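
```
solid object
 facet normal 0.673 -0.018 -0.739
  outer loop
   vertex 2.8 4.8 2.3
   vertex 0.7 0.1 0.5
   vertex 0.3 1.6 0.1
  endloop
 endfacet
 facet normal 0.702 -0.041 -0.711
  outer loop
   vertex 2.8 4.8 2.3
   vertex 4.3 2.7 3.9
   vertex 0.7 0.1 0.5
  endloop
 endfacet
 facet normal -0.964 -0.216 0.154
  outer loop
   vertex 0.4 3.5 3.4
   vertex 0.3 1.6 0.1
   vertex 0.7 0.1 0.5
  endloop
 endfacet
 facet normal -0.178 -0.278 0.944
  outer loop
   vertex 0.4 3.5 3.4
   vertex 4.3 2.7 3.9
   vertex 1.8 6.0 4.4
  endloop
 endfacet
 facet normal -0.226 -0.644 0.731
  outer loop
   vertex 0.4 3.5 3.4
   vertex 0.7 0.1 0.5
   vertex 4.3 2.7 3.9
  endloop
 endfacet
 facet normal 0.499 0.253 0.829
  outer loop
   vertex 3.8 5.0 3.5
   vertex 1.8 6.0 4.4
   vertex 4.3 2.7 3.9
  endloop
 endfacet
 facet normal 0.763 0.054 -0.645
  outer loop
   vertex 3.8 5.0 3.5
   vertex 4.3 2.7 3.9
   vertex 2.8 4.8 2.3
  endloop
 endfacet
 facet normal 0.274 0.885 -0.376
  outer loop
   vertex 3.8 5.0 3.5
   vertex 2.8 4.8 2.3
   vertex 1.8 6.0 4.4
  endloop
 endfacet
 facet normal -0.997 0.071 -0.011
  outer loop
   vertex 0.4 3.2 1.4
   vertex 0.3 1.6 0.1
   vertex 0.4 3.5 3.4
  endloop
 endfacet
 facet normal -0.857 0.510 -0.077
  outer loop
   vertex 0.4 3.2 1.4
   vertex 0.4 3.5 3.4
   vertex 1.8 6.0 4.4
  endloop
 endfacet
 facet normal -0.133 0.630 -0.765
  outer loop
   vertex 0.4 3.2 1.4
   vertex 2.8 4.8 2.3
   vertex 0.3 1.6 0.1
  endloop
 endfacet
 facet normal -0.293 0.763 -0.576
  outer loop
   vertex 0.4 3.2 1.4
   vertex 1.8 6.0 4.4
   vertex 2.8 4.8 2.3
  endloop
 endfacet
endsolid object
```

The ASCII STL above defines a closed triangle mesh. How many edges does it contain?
18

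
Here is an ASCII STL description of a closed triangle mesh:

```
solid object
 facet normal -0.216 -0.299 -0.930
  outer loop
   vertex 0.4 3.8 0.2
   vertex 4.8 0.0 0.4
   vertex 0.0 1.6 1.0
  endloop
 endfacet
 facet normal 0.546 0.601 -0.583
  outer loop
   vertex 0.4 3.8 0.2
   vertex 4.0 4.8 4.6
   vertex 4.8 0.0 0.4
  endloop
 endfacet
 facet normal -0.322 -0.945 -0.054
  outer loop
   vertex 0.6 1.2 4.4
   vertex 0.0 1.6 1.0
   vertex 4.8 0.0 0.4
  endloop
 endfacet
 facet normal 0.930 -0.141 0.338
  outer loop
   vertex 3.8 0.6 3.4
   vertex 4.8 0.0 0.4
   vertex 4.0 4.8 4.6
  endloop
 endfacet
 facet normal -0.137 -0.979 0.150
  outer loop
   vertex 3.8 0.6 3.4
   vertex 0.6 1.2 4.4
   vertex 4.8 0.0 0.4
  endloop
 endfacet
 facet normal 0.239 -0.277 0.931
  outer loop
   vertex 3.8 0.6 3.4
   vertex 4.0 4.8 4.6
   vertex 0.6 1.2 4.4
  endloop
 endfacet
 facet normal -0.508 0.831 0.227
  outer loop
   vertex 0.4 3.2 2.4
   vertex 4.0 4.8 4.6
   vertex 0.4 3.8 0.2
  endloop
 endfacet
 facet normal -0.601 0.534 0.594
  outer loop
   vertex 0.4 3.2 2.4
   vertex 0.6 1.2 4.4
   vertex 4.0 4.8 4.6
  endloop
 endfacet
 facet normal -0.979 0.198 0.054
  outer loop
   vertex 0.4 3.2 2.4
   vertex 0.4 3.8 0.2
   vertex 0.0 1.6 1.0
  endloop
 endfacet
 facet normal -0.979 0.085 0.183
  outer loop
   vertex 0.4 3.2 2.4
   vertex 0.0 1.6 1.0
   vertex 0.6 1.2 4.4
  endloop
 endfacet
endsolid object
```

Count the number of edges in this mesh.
15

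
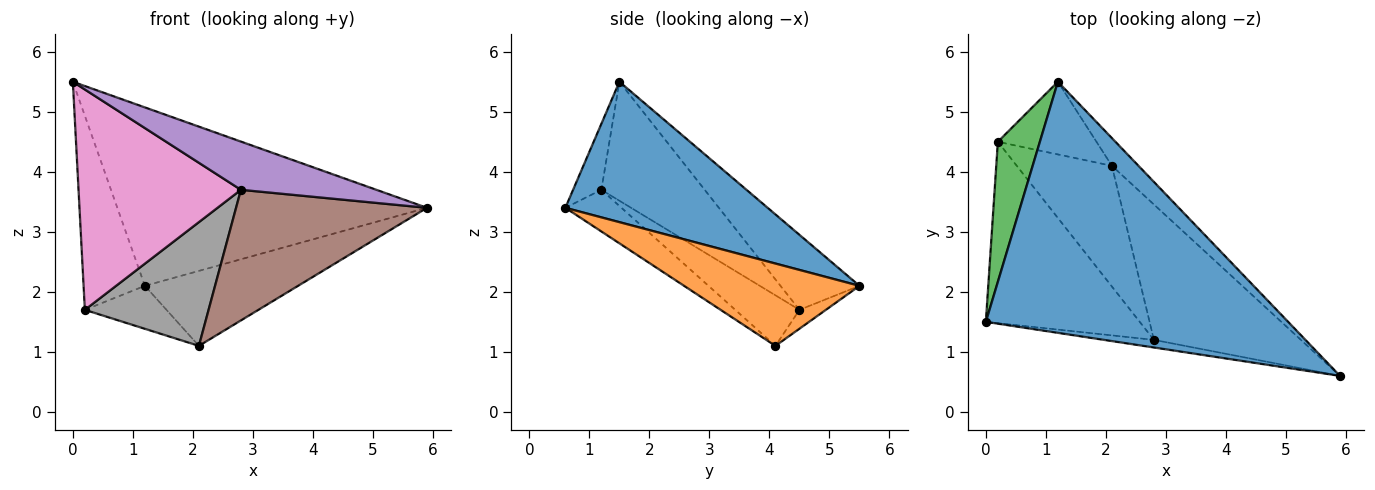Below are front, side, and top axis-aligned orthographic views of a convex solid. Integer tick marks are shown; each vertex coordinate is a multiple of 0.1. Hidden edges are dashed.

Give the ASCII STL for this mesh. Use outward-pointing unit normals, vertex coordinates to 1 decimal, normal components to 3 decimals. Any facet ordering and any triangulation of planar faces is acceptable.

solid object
 facet normal 0.354 0.542 0.762
  outer loop
   vertex 1.2 5.5 2.1
   vertex 0.0 1.5 5.5
   vertex 5.9 0.6 3.4
  endloop
 endfacet
 facet normal 0.732 0.639 -0.236
  outer loop
   vertex 2.1 4.1 1.1
   vertex 1.2 5.5 2.1
   vertex 5.9 0.6 3.4
  endloop
 endfacet
 facet normal -0.722 0.561 0.405
  outer loop
   vertex 0.2 4.5 1.7
   vertex 0.0 1.5 5.5
   vertex 1.2 5.5 2.1
  endloop
 endfacet
 facet normal -0.162 0.502 -0.849
  outer loop
   vertex 0.2 4.5 1.7
   vertex 1.2 5.5 2.1
   vertex 2.1 4.1 1.1
  endloop
 endfacet
 facet normal -0.202 -0.967 -0.153
  outer loop
   vertex 2.8 1.2 3.7
   vertex 5.9 0.6 3.4
   vertex 0.0 1.5 5.5
  endloop
 endfacet
 facet normal -0.200 -0.680 -0.705
  outer loop
   vertex 2.8 1.2 3.7
   vertex 2.1 4.1 1.1
   vertex 5.9 0.6 3.4
  endloop
 endfacet
 facet normal -0.441 -0.693 -0.570
  outer loop
   vertex 2.8 1.2 3.7
   vertex 0.0 1.5 5.5
   vertex 0.2 4.5 1.7
  endloop
 endfacet
 facet normal -0.348 -0.671 -0.655
  outer loop
   vertex 2.8 1.2 3.7
   vertex 0.2 4.5 1.7
   vertex 2.1 4.1 1.1
  endloop
 endfacet
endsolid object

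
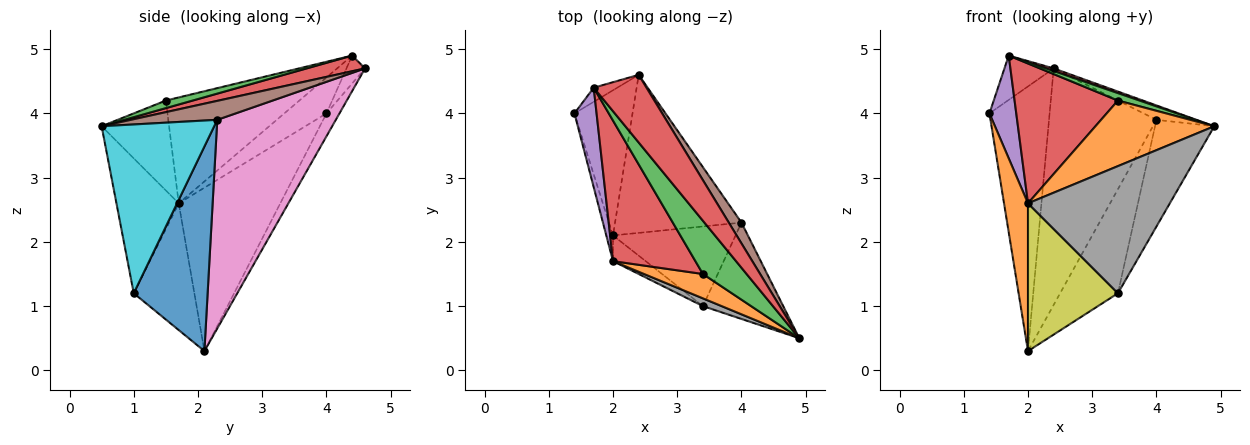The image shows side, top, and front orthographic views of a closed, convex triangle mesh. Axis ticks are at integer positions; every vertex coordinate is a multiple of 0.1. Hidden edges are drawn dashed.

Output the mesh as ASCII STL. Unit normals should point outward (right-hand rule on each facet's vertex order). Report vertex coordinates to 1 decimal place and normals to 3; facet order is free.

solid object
 facet normal -0.186 0.861 -0.473
  outer loop
   vertex 2.0 2.1 0.3
   vertex 1.4 4.0 4.0
   vertex 2.4 4.6 4.7
  endloop
 endfacet
 facet normal -0.973 -0.229 -0.040
  outer loop
   vertex 2.0 1.7 2.6
   vertex 1.4 4.0 4.0
   vertex 2.0 2.1 0.3
  endloop
 endfacet
 facet normal -0.338 0.897 -0.286
  outer loop
   vertex 1.7 4.4 4.9
   vertex 2.4 4.6 4.7
   vertex 1.4 4.0 4.0
  endloop
 endfacet
 facet normal 0.284 -0.037 0.958
  outer loop
   vertex 1.7 4.4 4.9
   vertex 4.9 0.5 3.8
   vertex 2.4 4.6 4.7
  endloop
 endfacet
 facet normal -0.749 -0.476 0.461
  outer loop
   vertex 1.7 4.4 4.9
   vertex 1.4 4.0 4.0
   vertex 2.0 1.7 2.6
  endloop
 endfacet
 facet normal 0.776 0.359 0.519
  outer loop
   vertex 4.0 2.3 3.9
   vertex 2.4 4.6 4.7
   vertex 4.9 0.5 3.8
  endloop
 endfacet
 facet normal 0.676 0.613 -0.410
  outer loop
   vertex 4.0 2.3 3.9
   vertex 2.0 2.1 0.3
   vertex 2.4 4.6 4.7
  endloop
 endfacet
 facet normal -0.401 -0.914 0.056
  outer loop
   vertex 3.4 1.0 1.2
   vertex 4.9 0.5 3.8
   vertex 2.0 1.7 2.6
  endloop
 endfacet
 facet normal -0.553 -0.821 -0.143
  outer loop
   vertex 3.4 1.0 1.2
   vertex 2.0 1.7 2.6
   vertex 2.0 2.1 0.3
  endloop
 endfacet
 facet normal 0.816 0.429 -0.388
  outer loop
   vertex 3.4 1.0 1.2
   vertex 4.0 2.3 3.9
   vertex 4.9 0.5 3.8
  endloop
 endfacet
 facet normal 0.712 0.557 -0.427
  outer loop
   vertex 3.4 1.0 1.2
   vertex 2.0 2.1 0.3
   vertex 4.0 2.3 3.9
  endloop
 endfacet
 facet normal -0.470 -0.828 0.308
  outer loop
   vertex 3.4 1.5 4.2
   vertex 2.0 1.7 2.6
   vertex 4.9 0.5 3.8
  endloop
 endfacet
 facet normal 0.169 -0.136 0.976
  outer loop
   vertex 3.4 1.5 4.2
   vertex 4.9 0.5 3.8
   vertex 1.7 4.4 4.9
  endloop
 endfacet
 facet normal -0.673 -0.521 0.524
  outer loop
   vertex 3.4 1.5 4.2
   vertex 1.7 4.4 4.9
   vertex 2.0 1.7 2.6
  endloop
 endfacet
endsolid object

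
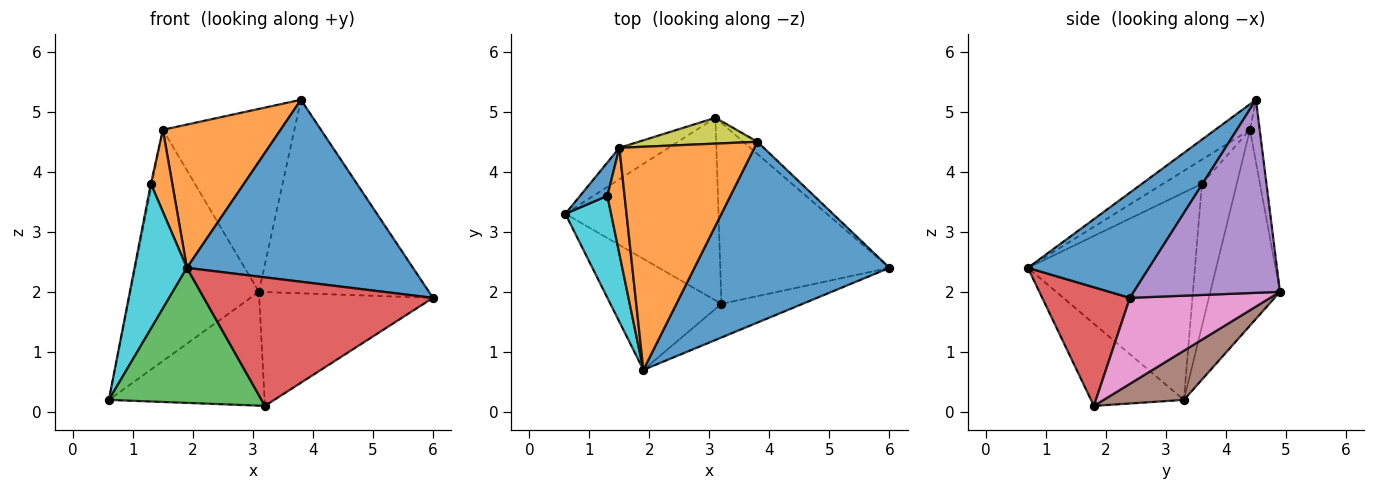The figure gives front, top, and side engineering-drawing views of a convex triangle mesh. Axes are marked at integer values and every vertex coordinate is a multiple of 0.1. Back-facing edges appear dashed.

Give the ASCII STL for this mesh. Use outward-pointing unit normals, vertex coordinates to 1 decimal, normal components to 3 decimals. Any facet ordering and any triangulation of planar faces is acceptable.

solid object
 facet normal 0.355 -0.663 0.659
  outer loop
   vertex 3.8 4.5 5.2
   vertex 1.9 0.7 2.4
   vertex 6.0 2.4 1.9
  endloop
 endfacet
 facet normal -0.157 -0.534 0.831
  outer loop
   vertex 1.5 4.4 4.7
   vertex 1.9 0.7 2.4
   vertex 3.8 4.5 5.2
  endloop
 endfacet
 facet normal -0.425 -0.699 -0.575
  outer loop
   vertex 3.2 1.8 0.1
   vertex 1.9 0.7 2.4
   vertex 0.6 3.3 0.2
  endloop
 endfacet
 facet normal 0.347 -0.907 -0.238
  outer loop
   vertex 3.2 1.8 0.1
   vertex 6.0 2.4 1.9
   vertex 1.9 0.7 2.4
  endloop
 endfacet
 facet normal 0.651 0.757 -0.048
  outer loop
   vertex 3.1 4.9 2.0
   vertex 3.8 4.5 5.2
   vertex 6.0 2.4 1.9
  endloop
 endfacet
 facet normal 0.263 0.510 -0.819
  outer loop
   vertex 3.1 4.9 2.0
   vertex 3.2 1.8 0.1
   vertex 0.6 3.3 0.2
  endloop
 endfacet
 facet normal 0.395 0.489 -0.778
  outer loop
   vertex 3.1 4.9 2.0
   vertex 6.0 2.4 1.9
   vertex 3.2 1.8 0.1
  endloop
 endfacet
 facet normal -0.473 0.873 -0.119
  outer loop
   vertex 3.1 4.9 2.0
   vertex 0.6 3.3 0.2
   vertex 1.5 4.4 4.7
  endloop
 endfacet
 facet normal -0.073 0.988 0.139
  outer loop
   vertex 3.1 4.9 2.0
   vertex 1.5 4.4 4.7
   vertex 3.8 4.5 5.2
  endloop
 endfacet
 facet normal -0.934 -0.293 0.206
  outer loop
   vertex 1.3 3.6 3.8
   vertex 0.6 3.3 0.2
   vertex 1.9 0.7 2.4
  endloop
 endfacet
 facet normal -0.982 0.034 0.188
  outer loop
   vertex 1.3 3.6 3.8
   vertex 1.5 4.4 4.7
   vertex 0.6 3.3 0.2
  endloop
 endfacet
 facet normal -0.744 -0.409 0.529
  outer loop
   vertex 1.3 3.6 3.8
   vertex 1.9 0.7 2.4
   vertex 1.5 4.4 4.7
  endloop
 endfacet
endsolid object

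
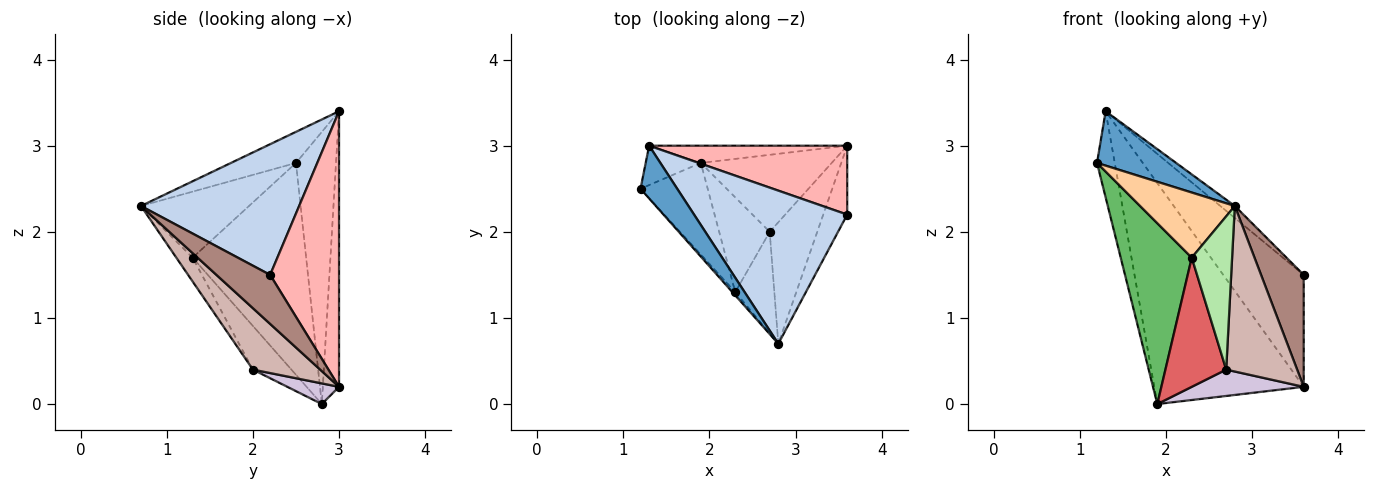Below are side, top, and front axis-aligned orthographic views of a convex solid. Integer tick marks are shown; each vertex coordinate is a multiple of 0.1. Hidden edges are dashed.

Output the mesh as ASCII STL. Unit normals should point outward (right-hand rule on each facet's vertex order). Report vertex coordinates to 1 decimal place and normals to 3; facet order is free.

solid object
 facet normal -0.508 -0.618 0.600
  outer loop
   vertex 1.3 3.0 3.4
   vertex 1.2 2.5 2.8
   vertex 2.8 0.7 2.3
  endloop
 endfacet
 facet normal 0.648 0.059 0.759
  outer loop
   vertex 1.3 3.0 3.4
   vertex 2.8 0.7 2.3
   vertex 3.6 2.2 1.5
  endloop
 endfacet
 facet normal -0.899 0.398 -0.182
  outer loop
   vertex 1.3 3.0 3.4
   vertex 1.9 2.8 0.0
   vertex 1.2 2.5 2.8
  endloop
 endfacet
 facet normal -0.751 -0.659 -0.033
  outer loop
   vertex 2.3 1.3 1.7
   vertex 2.8 0.7 2.3
   vertex 1.2 2.5 2.8
  endloop
 endfacet
 facet normal -0.819 -0.512 -0.260
  outer loop
   vertex 2.3 1.3 1.7
   vertex 1.2 2.5 2.8
   vertex 1.9 2.8 0.0
  endloop
 endfacet
 facet normal -0.319 -0.790 -0.524
  outer loop
   vertex 2.7 2.0 0.4
   vertex 2.8 0.7 2.3
   vertex 2.3 1.3 1.7
  endloop
 endfacet
 facet normal -0.455 -0.718 -0.527
  outer loop
   vertex 2.7 2.0 0.4
   vertex 2.3 1.3 1.7
   vertex 1.9 2.8 0.0
  endloop
 endfacet
 facet normal 0.589 0.688 0.423
  outer loop
   vertex 3.6 3.0 0.2
   vertex 1.3 3.0 3.4
   vertex 3.6 2.2 1.5
  endloop
 endfacet
 facet normal -0.108 0.991 -0.077
  outer loop
   vertex 3.6 3.0 0.2
   vertex 1.9 2.8 0.0
   vertex 1.3 3.0 3.4
  endloop
 endfacet
 facet normal 0.148 -0.320 -0.936
  outer loop
   vertex 3.6 3.0 0.2
   vertex 2.7 2.0 0.4
   vertex 1.9 2.8 0.0
  endloop
 endfacet
 facet normal 0.731 -0.581 -0.357
  outer loop
   vertex 3.6 3.0 0.2
   vertex 3.6 2.2 1.5
   vertex 2.8 0.7 2.3
  endloop
 endfacet
 facet normal 0.607 -0.641 -0.470
  outer loop
   vertex 3.6 3.0 0.2
   vertex 2.8 0.7 2.3
   vertex 2.7 2.0 0.4
  endloop
 endfacet
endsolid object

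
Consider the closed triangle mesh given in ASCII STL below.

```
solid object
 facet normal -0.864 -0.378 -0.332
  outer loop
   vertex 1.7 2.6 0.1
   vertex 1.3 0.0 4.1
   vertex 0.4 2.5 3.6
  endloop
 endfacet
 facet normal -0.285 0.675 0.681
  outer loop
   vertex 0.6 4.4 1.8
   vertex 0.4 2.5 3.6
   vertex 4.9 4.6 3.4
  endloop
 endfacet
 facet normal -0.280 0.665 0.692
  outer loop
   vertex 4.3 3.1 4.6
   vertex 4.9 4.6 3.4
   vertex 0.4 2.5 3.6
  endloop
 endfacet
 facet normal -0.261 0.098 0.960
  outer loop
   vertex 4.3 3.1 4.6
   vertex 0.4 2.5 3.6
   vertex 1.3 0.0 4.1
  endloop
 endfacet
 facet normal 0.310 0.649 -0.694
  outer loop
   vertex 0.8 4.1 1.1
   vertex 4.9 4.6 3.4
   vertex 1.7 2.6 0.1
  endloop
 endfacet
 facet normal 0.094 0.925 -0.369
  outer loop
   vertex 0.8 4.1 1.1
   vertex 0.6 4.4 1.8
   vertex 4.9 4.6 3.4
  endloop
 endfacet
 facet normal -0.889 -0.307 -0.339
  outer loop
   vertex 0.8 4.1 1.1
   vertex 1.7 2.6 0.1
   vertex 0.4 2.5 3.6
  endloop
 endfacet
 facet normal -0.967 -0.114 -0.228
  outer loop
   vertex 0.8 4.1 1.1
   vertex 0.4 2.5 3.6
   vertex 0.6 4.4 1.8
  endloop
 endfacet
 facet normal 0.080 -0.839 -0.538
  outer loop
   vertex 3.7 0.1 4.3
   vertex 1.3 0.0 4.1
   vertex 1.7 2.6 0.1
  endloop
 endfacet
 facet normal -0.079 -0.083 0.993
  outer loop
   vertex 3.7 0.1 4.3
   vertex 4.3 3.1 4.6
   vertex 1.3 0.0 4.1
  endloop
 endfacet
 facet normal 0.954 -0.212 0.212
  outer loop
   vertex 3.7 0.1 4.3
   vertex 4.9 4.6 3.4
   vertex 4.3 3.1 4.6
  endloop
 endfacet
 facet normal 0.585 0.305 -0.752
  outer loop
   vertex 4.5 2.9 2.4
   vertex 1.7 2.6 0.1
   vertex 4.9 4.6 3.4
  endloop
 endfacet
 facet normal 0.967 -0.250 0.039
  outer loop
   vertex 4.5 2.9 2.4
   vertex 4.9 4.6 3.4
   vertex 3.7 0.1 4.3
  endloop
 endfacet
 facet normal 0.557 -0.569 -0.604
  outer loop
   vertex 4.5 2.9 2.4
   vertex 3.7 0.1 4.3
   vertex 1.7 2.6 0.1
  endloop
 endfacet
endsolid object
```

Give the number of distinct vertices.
9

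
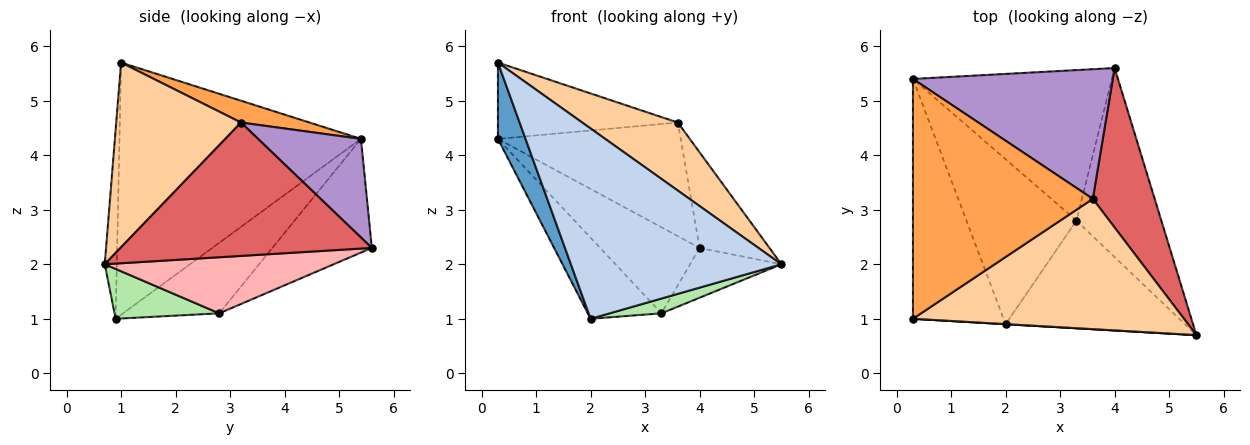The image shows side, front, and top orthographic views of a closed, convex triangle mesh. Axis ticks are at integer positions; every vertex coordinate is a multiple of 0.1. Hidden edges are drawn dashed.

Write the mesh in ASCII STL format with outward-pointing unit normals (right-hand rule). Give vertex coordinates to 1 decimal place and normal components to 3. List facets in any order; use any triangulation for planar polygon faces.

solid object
 facet normal -0.936 -0.107 -0.336
  outer loop
   vertex 2.0 0.9 1.0
   vertex 0.3 1.0 5.7
   vertex 0.3 5.4 4.3
  endloop
 endfacet
 facet normal -0.057 -0.998 0.001
  outer loop
   vertex 2.0 0.9 1.0
   vertex 5.5 0.7 2.0
   vertex 0.3 1.0 5.7
  endloop
 endfacet
 facet normal 0.115 0.301 0.947
  outer loop
   vertex 3.6 3.2 4.6
   vertex 0.3 5.4 4.3
   vertex 0.3 1.0 5.7
  endloop
 endfacet
 facet normal 0.517 -0.396 0.759
  outer loop
   vertex 3.6 3.2 4.6
   vertex 0.3 1.0 5.7
   vertex 5.5 0.7 2.0
  endloop
 endfacet
 facet normal -0.499 0.382 -0.778
  outer loop
   vertex 3.3 2.8 1.1
   vertex 2.0 0.9 1.0
   vertex 0.3 5.4 4.3
  endloop
 endfacet
 facet normal 0.265 -0.131 -0.955
  outer loop
   vertex 3.3 2.8 1.1
   vertex 5.5 0.7 2.0
   vertex 2.0 0.9 1.0
  endloop
 endfacet
 facet normal 0.880 0.244 0.408
  outer loop
   vertex 4.0 5.6 2.3
   vertex 3.6 3.2 4.6
   vertex 5.5 0.7 2.0
  endloop
 endfacet
 facet normal 0.538 0.215 -0.815
  outer loop
   vertex 4.0 5.6 2.3
   vertex 5.5 0.7 2.0
   vertex 3.3 2.8 1.1
  endloop
 endfacet
 facet normal 0.348 0.618 0.705
  outer loop
   vertex 4.0 5.6 2.3
   vertex 0.3 5.4 4.3
   vertex 3.6 3.2 4.6
  endloop
 endfacet
 facet normal -0.444 0.444 -0.778
  outer loop
   vertex 4.0 5.6 2.3
   vertex 3.3 2.8 1.1
   vertex 0.3 5.4 4.3
  endloop
 endfacet
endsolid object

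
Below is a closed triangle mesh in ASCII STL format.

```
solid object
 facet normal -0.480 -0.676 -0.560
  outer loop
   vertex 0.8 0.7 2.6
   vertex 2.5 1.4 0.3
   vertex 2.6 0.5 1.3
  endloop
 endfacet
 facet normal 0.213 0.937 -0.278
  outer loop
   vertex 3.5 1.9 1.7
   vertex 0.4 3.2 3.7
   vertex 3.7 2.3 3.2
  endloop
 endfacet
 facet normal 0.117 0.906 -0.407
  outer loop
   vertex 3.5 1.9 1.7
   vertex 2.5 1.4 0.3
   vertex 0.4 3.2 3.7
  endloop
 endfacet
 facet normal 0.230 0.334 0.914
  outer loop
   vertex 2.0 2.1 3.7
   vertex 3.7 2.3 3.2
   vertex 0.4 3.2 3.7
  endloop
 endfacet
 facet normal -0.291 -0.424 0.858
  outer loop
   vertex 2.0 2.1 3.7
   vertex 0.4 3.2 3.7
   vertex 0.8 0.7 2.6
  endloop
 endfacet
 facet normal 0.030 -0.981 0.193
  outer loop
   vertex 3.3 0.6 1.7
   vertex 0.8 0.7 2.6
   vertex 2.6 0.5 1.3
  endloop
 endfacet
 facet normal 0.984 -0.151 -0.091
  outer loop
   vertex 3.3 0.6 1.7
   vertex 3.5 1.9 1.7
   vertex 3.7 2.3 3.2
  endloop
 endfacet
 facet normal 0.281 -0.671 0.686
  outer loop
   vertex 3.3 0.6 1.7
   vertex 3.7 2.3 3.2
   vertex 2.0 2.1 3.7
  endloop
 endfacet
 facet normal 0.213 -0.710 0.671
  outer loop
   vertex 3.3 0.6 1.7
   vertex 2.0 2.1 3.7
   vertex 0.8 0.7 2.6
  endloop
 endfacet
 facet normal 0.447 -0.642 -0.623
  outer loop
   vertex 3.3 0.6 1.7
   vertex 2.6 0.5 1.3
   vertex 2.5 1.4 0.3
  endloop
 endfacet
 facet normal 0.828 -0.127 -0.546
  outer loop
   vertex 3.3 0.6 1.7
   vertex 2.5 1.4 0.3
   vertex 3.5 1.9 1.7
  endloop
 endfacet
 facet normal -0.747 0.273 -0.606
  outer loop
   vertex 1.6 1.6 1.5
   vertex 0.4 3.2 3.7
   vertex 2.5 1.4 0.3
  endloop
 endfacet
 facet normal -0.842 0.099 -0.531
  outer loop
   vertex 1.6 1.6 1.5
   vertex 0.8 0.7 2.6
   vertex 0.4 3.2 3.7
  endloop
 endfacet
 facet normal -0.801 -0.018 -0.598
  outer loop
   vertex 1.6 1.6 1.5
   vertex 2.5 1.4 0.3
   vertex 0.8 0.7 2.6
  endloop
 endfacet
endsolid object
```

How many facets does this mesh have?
14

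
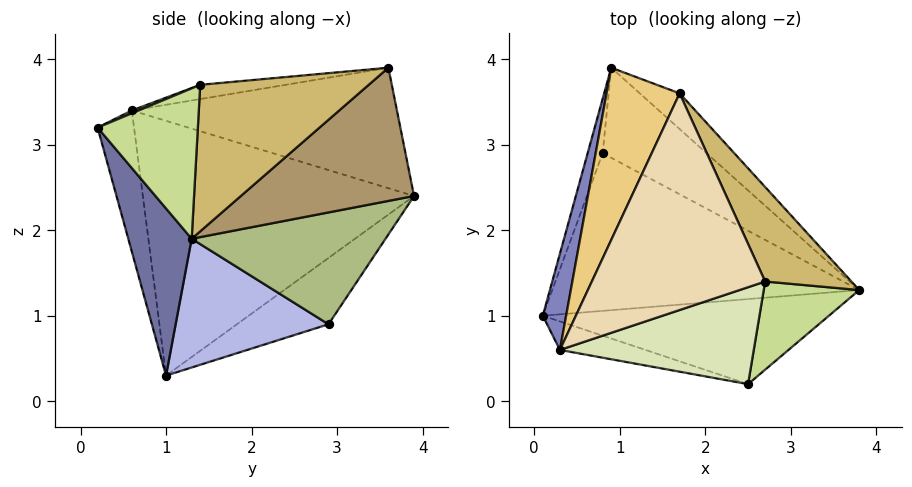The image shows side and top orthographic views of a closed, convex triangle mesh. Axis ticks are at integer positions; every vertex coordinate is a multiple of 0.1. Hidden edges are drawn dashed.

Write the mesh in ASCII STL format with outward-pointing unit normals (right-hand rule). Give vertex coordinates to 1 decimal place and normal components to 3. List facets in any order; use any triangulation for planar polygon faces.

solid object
 facet normal 0.265 -0.850 -0.454
  outer loop
   vertex 2.5 0.2 3.2
   vertex 0.1 1.0 0.3
   vertex 3.8 1.3 1.9
  endloop
 endfacet
 facet normal -0.975 0.204 0.089
  outer loop
   vertex 0.3 0.6 3.4
   vertex 0.9 3.9 2.4
   vertex 0.1 1.0 0.3
  endloop
 endfacet
 facet normal -0.188 -0.976 -0.114
  outer loop
   vertex 0.3 0.6 3.4
   vertex 0.1 1.0 0.3
   vertex 2.5 0.2 3.2
  endloop
 endfacet
 facet normal 0.383 0.147 -0.912
  outer loop
   vertex 0.8 2.9 0.9
   vertex 3.8 1.3 1.9
   vertex 0.1 1.0 0.3
  endloop
 endfacet
 facet normal -0.896 0.394 -0.203
  outer loop
   vertex 0.8 2.9 0.9
   vertex 0.1 1.0 0.3
   vertex 0.9 3.9 2.4
  endloop
 endfacet
 facet normal 0.532 0.688 -0.494
  outer loop
   vertex 0.8 2.9 0.9
   vertex 0.9 3.9 2.4
   vertex 3.8 1.3 1.9
  endloop
 endfacet
 facet normal 0.793 -0.342 0.504
  outer loop
   vertex 2.7 1.4 3.7
   vertex 2.5 0.2 3.2
   vertex 3.8 1.3 1.9
  endloop
 endfacet
 facet normal 0.014 -0.387 0.922
  outer loop
   vertex 2.7 1.4 3.7
   vertex 0.3 0.6 3.4
   vertex 2.5 0.2 3.2
  endloop
 endfacet
 facet normal 0.637 0.747 -0.190
  outer loop
   vertex 1.7 3.6 3.9
   vertex 3.8 1.3 1.9
   vertex 0.9 3.9 2.4
  endloop
 endfacet
 facet normal 0.814 0.327 0.480
  outer loop
   vertex 1.7 3.6 3.9
   vertex 2.7 1.4 3.7
   vertex 3.8 1.3 1.9
  endloop
 endfacet
 facet normal -0.816 0.298 0.495
  outer loop
   vertex 1.7 3.6 3.9
   vertex 0.9 3.9 2.4
   vertex 0.3 0.6 3.4
  endloop
 endfacet
 facet normal -0.081 -0.127 0.989
  outer loop
   vertex 1.7 3.6 3.9
   vertex 0.3 0.6 3.4
   vertex 2.7 1.4 3.7
  endloop
 endfacet
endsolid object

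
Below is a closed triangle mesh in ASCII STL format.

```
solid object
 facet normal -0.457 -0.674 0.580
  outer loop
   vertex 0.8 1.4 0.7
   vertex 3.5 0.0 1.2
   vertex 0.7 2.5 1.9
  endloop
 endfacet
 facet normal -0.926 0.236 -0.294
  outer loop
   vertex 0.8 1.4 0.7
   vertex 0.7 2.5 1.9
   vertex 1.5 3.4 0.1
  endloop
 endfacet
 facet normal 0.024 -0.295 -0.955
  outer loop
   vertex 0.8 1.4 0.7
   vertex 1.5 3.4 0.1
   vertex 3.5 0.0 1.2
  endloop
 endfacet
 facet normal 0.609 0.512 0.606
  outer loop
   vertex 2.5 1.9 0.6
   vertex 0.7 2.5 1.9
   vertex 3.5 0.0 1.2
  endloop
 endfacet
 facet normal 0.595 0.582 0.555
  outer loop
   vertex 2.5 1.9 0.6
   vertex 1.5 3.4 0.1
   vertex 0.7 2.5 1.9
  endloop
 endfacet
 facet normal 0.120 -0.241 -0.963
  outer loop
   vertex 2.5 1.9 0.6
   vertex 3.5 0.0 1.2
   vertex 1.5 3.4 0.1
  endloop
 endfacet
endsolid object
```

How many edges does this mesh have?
9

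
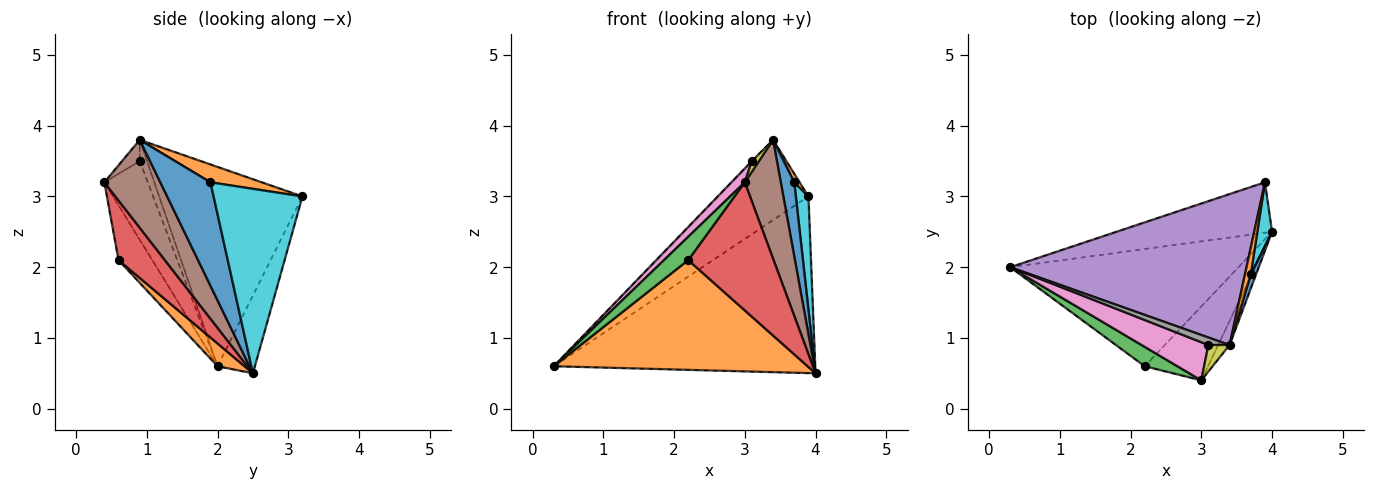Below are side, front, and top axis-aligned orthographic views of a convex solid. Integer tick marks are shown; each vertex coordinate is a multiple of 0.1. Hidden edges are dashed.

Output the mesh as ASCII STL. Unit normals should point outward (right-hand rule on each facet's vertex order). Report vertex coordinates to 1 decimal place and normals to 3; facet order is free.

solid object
 facet normal -0.136 0.953 -0.272
  outer loop
   vertex 3.9 3.2 3.0
   vertex 4.0 2.5 0.5
   vertex 0.3 2.0 0.6
  endloop
 endfacet
 facet normal 0.072 -0.682 -0.728
  outer loop
   vertex 2.2 0.6 2.1
   vertex 0.3 2.0 0.6
   vertex 4.0 2.5 0.5
  endloop
 endfacet
 facet normal -0.731 -0.525 0.436
  outer loop
   vertex 2.2 0.6 2.1
   vertex 3.0 0.4 3.2
   vertex 0.3 2.0 0.6
  endloop
 endfacet
 facet normal 0.426 -0.784 -0.452
  outer loop
   vertex 2.2 0.6 2.1
   vertex 4.0 2.5 0.5
   vertex 3.0 0.4 3.2
  endloop
 endfacet
 facet normal -0.597 0.376 0.708
  outer loop
   vertex 3.4 0.9 3.8
   vertex 3.9 3.2 3.0
   vertex 0.3 2.0 0.6
  endloop
 endfacet
 facet normal 0.836 -0.538 -0.109
  outer loop
   vertex 3.4 0.9 3.8
   vertex 3.0 0.4 3.2
   vertex 4.0 2.5 0.5
  endloop
 endfacet
 facet normal -0.742 -0.229 0.630
  outer loop
   vertex 3.1 0.9 3.5
   vertex 0.3 2.0 0.6
   vertex 3.0 0.4 3.2
  endloop
 endfacet
 facet normal -0.706 0.064 0.706
  outer loop
   vertex 3.1 0.9 3.5
   vertex 3.4 0.9 3.8
   vertex 0.3 2.0 0.6
  endloop
 endfacet
 facet normal -0.680 -0.272 0.680
  outer loop
   vertex 3.1 0.9 3.5
   vertex 3.0 0.4 3.2
   vertex 3.4 0.9 3.8
  endloop
 endfacet
 facet normal 0.987 -0.140 0.079
  outer loop
   vertex 3.7 1.9 3.2
   vertex 4.0 2.5 0.5
   vertex 3.9 3.2 3.0
  endloop
 endfacet
 facet normal 0.964 -0.260 0.049
  outer loop
   vertex 3.7 1.9 3.2
   vertex 3.4 0.9 3.8
   vertex 4.0 2.5 0.5
  endloop
 endfacet
 facet normal 0.946 -0.098 0.310
  outer loop
   vertex 3.7 1.9 3.2
   vertex 3.9 3.2 3.0
   vertex 3.4 0.9 3.8
  endloop
 endfacet
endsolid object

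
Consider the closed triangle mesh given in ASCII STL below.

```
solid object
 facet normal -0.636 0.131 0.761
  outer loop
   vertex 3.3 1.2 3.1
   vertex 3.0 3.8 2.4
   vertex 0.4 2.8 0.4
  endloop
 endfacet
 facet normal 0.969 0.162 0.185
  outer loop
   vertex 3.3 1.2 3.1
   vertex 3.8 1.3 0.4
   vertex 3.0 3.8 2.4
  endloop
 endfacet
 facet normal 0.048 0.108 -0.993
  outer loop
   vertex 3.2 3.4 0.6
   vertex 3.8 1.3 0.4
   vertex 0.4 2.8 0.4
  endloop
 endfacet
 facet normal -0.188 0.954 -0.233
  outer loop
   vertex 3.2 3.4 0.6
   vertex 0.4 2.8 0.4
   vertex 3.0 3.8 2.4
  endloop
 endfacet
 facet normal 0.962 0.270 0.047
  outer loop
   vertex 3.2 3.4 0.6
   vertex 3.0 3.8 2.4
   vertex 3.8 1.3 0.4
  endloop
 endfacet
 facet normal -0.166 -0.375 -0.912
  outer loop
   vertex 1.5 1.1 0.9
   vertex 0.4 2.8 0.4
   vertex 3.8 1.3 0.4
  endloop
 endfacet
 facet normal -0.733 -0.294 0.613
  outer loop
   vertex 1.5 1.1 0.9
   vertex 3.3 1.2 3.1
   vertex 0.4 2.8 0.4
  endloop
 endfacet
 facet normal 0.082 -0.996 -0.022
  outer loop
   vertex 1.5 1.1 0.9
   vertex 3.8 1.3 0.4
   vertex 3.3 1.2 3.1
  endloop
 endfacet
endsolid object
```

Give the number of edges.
12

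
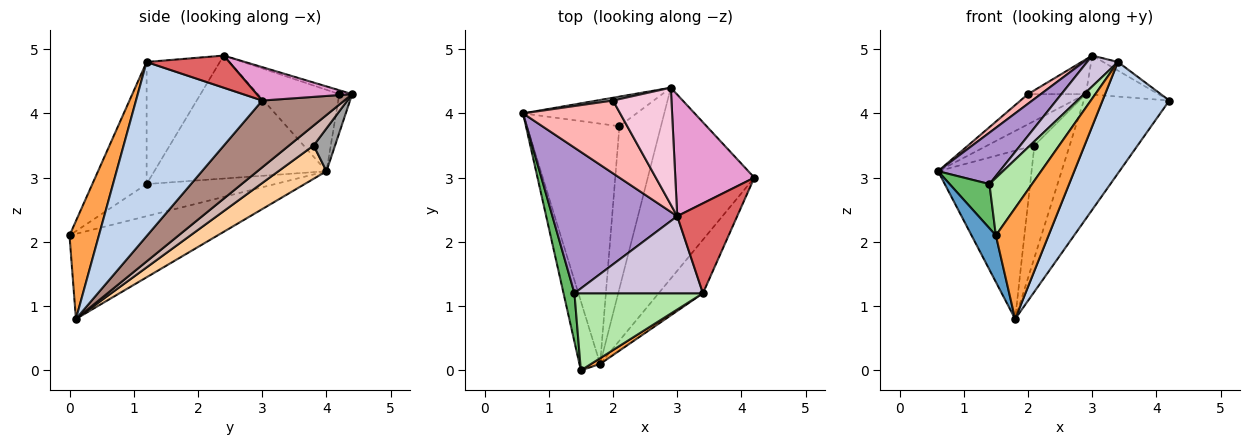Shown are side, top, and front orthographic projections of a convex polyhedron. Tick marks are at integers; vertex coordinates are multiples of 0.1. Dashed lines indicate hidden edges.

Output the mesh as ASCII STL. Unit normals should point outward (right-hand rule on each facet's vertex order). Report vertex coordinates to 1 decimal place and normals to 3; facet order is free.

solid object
 facet normal -0.960 -0.158 -0.234
  outer loop
   vertex 1.8 0.1 0.8
   vertex 1.5 0.0 2.1
   vertex 0.6 4.0 3.1
  endloop
 endfacet
 facet normal 0.862 -0.456 -0.219
  outer loop
   vertex 3.4 1.2 4.8
   vertex 1.8 0.1 0.8
   vertex 4.2 3.0 4.2
  endloop
 endfacet
 facet normal 0.487 -0.872 0.045
  outer loop
   vertex 3.4 1.2 4.8
   vertex 1.5 0.0 2.1
   vertex 1.8 0.1 0.8
  endloop
 endfacet
 facet normal 0.283 0.550 -0.786
  outer loop
   vertex 2.1 3.8 3.5
   vertex 1.8 0.1 0.8
   vertex 0.6 4.0 3.1
  endloop
 endfacet
 facet normal -0.908 -0.282 0.309
  outer loop
   vertex 1.4 1.2 2.9
   vertex 0.6 4.0 3.1
   vertex 1.5 0.0 2.1
  endloop
 endfacet
 facet normal -0.606 -0.476 0.638
  outer loop
   vertex 1.4 1.2 2.9
   vertex 1.5 0.0 2.1
   vertex 3.4 1.2 4.8
  endloop
 endfacet
 facet normal 0.471 0.084 0.878
  outer loop
   vertex 3.0 2.4 4.9
   vertex 3.4 1.2 4.8
   vertex 4.2 3.0 4.2
  endloop
 endfacet
 facet normal -0.639 -0.101 0.762
  outer loop
   vertex 3.0 2.4 4.9
   vertex 2.0 4.2 4.3
   vertex 0.6 4.0 3.1
  endloop
 endfacet
 facet normal -0.681 -0.244 0.691
  outer loop
   vertex 3.0 2.4 4.9
   vertex 0.6 4.0 3.1
   vertex 1.4 1.2 2.9
  endloop
 endfacet
 facet normal -0.661 -0.279 0.696
  outer loop
   vertex 3.0 2.4 4.9
   vertex 1.4 1.2 2.9
   vertex 3.4 1.2 4.8
  endloop
 endfacet
 facet normal 0.465 0.484 -0.741
  outer loop
   vertex 2.9 4.4 4.3
   vertex 4.2 3.0 4.2
   vertex 1.8 0.1 0.8
  endloop
 endfacet
 facet normal 0.369 0.528 -0.765
  outer loop
   vertex 2.9 4.4 4.3
   vertex 1.8 0.1 0.8
   vertex 2.1 3.8 3.5
  endloop
 endfacet
 facet normal 0.373 0.284 0.883
  outer loop
   vertex 2.9 4.4 4.3
   vertex 3.0 2.4 4.9
   vertex 4.2 3.0 4.2
  endloop
 endfacet
 facet normal -0.063 0.284 0.957
  outer loop
   vertex 2.9 4.4 4.3
   vertex 2.0 4.2 4.3
   vertex 3.0 2.4 4.9
  endloop
 endfacet
 facet normal 0.279 0.613 -0.739
  outer loop
   vertex 2.9 4.4 4.3
   vertex 2.1 3.8 3.5
   vertex 0.6 4.0 3.1
  endloop
 endfacet
 facet normal -0.216 0.972 0.090
  outer loop
   vertex 2.9 4.4 4.3
   vertex 0.6 4.0 3.1
   vertex 2.0 4.2 4.3
  endloop
 endfacet
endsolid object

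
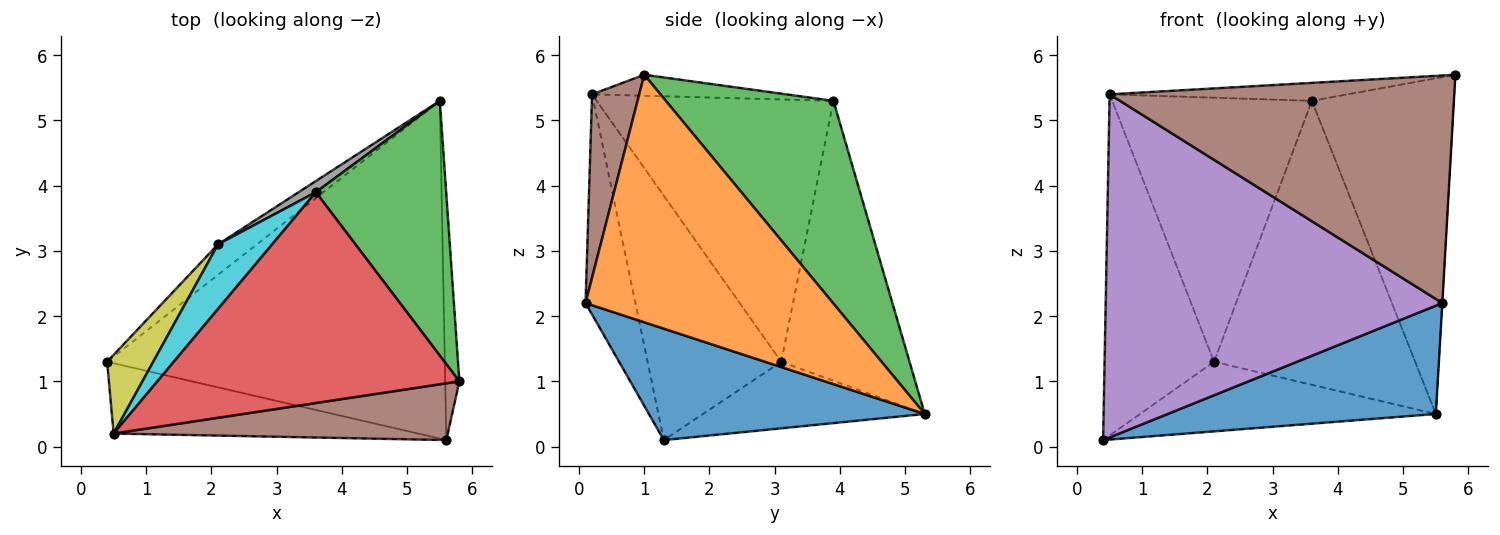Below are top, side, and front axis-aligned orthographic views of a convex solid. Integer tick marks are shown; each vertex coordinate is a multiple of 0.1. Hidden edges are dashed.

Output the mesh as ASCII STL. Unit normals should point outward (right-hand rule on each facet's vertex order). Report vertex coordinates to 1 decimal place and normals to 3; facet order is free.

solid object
 facet normal 0.300 -0.291 -0.908
  outer loop
   vertex 5.6 0.1 2.2
   vertex 0.4 1.3 0.1
   vertex 5.5 5.3 0.5
  endloop
 endfacet
 facet normal 0.998 0.001 -0.057
  outer loop
   vertex 5.6 0.1 2.2
   vertex 5.5 5.3 0.5
   vertex 5.8 1.0 5.7
  endloop
 endfacet
 facet normal 0.685 0.580 0.440
  outer loop
   vertex 3.6 3.9 5.3
   vertex 5.8 1.0 5.7
   vertex 5.5 5.3 0.5
  endloop
 endfacet
 facet normal -0.069 0.085 0.994
  outer loop
   vertex 0.5 0.2 5.4
   vertex 5.8 1.0 5.7
   vertex 3.6 3.9 5.3
  endloop
 endfacet
 facet normal -0.144 -0.970 -0.199
  outer loop
   vertex 0.5 0.2 5.4
   vertex 0.4 1.3 0.1
   vertex 5.6 0.1 2.2
  endloop
 endfacet
 facet normal 0.132 -0.962 0.240
  outer loop
   vertex 0.5 0.2 5.4
   vertex 5.6 0.1 2.2
   vertex 5.8 1.0 5.7
  endloop
 endfacet
 facet normal -0.566 0.755 -0.330
  outer loop
   vertex 2.1 3.1 1.3
   vertex 5.5 5.3 0.5
   vertex 0.4 1.3 0.1
  endloop
 endfacet
 facet normal -0.537 0.843 0.033
  outer loop
   vertex 2.1 3.1 1.3
   vertex 3.6 3.9 5.3
   vertex 5.5 5.3 0.5
  endloop
 endfacet
 facet normal -0.766 0.627 0.145
  outer loop
   vertex 2.1 3.1 1.3
   vertex 0.4 1.3 0.1
   vertex 0.5 0.2 5.4
  endloop
 endfacet
 facet normal -0.755 0.637 0.156
  outer loop
   vertex 2.1 3.1 1.3
   vertex 0.5 0.2 5.4
   vertex 3.6 3.9 5.3
  endloop
 endfacet
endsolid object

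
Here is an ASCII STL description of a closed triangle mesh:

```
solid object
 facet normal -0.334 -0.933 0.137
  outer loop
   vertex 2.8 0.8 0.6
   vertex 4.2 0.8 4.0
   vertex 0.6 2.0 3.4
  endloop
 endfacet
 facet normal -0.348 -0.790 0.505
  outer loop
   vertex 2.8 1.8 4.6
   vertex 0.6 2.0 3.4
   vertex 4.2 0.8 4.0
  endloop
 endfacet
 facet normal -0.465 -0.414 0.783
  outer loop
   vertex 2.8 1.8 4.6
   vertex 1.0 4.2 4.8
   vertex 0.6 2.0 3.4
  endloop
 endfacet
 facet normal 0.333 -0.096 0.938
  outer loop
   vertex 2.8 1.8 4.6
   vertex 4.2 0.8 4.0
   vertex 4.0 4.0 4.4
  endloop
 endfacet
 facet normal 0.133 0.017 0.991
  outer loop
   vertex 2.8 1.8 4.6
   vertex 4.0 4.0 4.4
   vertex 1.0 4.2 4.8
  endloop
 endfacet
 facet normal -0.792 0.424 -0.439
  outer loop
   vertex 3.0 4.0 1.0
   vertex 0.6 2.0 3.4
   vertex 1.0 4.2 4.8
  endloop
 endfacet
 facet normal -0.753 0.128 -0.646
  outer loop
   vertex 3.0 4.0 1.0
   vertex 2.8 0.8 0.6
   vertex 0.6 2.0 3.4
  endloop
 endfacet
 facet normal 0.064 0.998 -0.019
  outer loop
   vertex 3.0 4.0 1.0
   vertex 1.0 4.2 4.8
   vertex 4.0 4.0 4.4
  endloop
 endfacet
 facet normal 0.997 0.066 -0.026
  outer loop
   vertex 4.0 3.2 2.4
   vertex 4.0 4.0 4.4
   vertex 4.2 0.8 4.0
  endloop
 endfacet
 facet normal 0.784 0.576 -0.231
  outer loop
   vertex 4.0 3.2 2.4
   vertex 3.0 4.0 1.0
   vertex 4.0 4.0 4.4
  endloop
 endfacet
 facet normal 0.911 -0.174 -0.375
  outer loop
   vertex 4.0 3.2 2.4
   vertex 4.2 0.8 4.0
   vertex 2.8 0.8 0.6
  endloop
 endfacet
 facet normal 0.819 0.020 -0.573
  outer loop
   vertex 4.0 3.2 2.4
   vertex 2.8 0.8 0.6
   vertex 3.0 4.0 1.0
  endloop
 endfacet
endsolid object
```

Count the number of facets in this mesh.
12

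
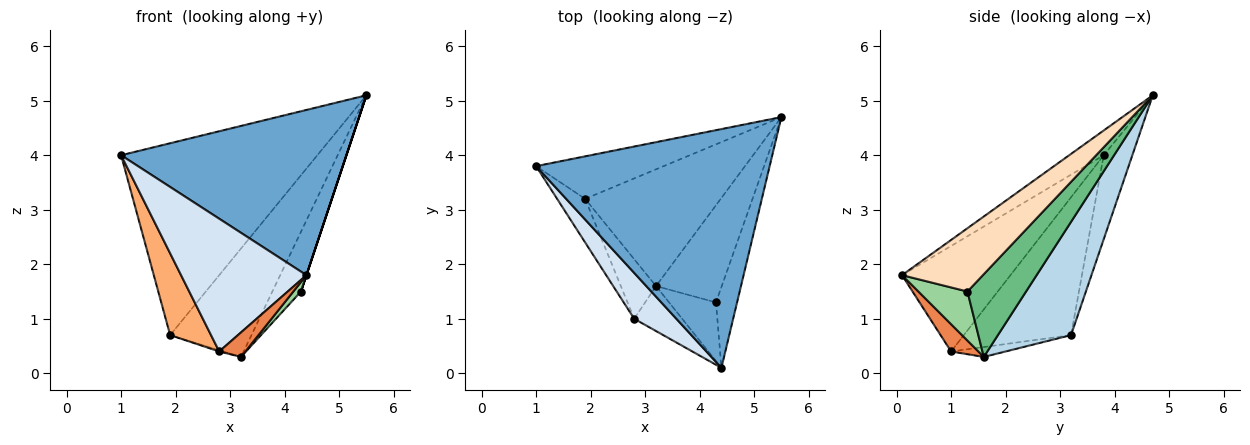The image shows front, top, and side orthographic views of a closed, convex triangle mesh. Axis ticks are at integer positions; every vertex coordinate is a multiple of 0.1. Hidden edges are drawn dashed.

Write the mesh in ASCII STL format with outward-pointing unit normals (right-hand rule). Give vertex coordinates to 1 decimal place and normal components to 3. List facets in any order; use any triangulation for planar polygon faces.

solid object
 facet normal -0.087 -0.567 0.819
  outer loop
   vertex 4.4 0.1 1.8
   vertex 5.5 4.7 5.1
   vertex 1.0 3.8 4.0
  endloop
 endfacet
 facet normal -0.141 0.967 -0.214
  outer loop
   vertex 1.9 3.2 0.7
   vertex 1.0 3.8 4.0
   vertex 5.5 4.7 5.1
  endloop
 endfacet
 facet normal 0.522 0.580 -0.625
  outer loop
   vertex 1.9 3.2 0.7
   vertex 5.5 4.7 5.1
   vertex 3.2 1.6 0.3
  endloop
 endfacet
 facet normal -0.633 -0.732 0.253
  outer loop
   vertex 2.8 1.0 0.4
   vertex 4.4 0.1 1.8
   vertex 1.0 3.8 4.0
  endloop
 endfacet
 facet normal 0.446 -0.429 -0.786
  outer loop
   vertex 2.8 1.0 0.4
   vertex 3.2 1.6 0.3
   vertex 4.4 0.1 1.8
  endloop
 endfacet
 facet normal -0.918 -0.350 -0.187
  outer loop
   vertex 2.8 1.0 0.4
   vertex 1.0 3.8 4.0
   vertex 1.9 3.2 0.7
  endloop
 endfacet
 facet normal -0.271 0.020 -0.962
  outer loop
   vertex 2.8 1.0 0.4
   vertex 1.9 3.2 0.7
   vertex 3.2 1.6 0.3
  endloop
 endfacet
 facet normal 0.949 0.000 -0.316
  outer loop
   vertex 4.3 1.3 1.5
   vertex 5.5 4.7 5.1
   vertex 4.4 0.1 1.8
  endloop
 endfacet
 facet normal 0.731 0.357 -0.581
  outer loop
   vertex 4.3 1.3 1.5
   vertex 3.2 1.6 0.3
   vertex 5.5 4.7 5.1
  endloop
 endfacet
 facet normal 0.718 -0.112 -0.687
  outer loop
   vertex 4.3 1.3 1.5
   vertex 4.4 0.1 1.8
   vertex 3.2 1.6 0.3
  endloop
 endfacet
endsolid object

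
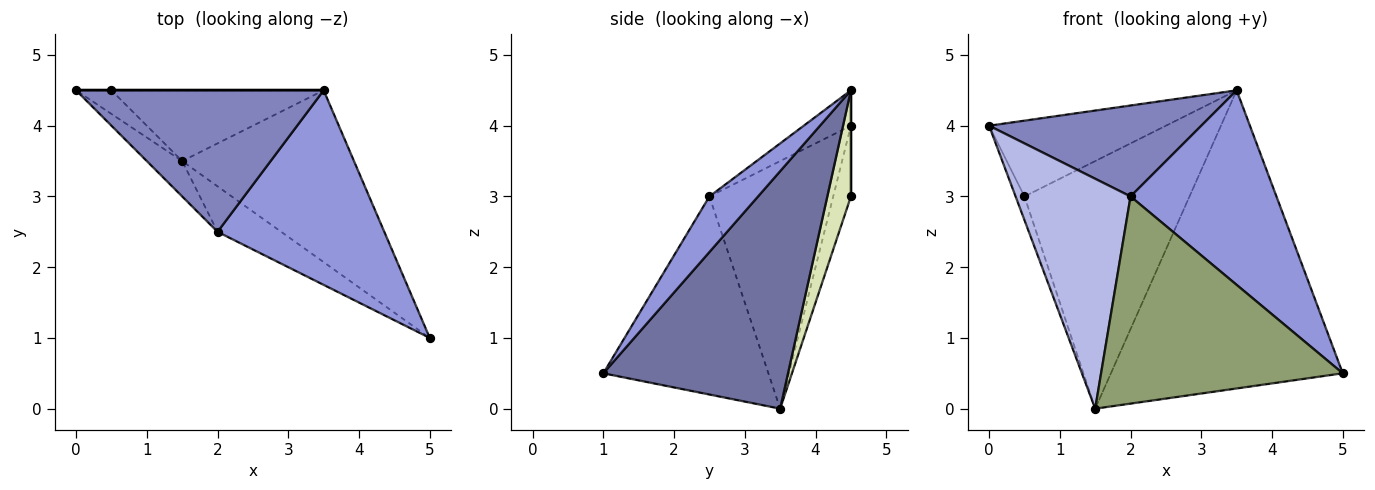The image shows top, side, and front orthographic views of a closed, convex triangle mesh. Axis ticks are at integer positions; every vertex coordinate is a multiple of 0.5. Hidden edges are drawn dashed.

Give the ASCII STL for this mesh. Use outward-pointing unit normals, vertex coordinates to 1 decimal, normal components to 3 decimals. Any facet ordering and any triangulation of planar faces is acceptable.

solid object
 facet normal 0.568 0.713 -0.411
  outer loop
   vertex 1.5 3.5 0.0
   vertex 3.5 4.5 4.5
   vertex 5.0 1.0 0.5
  endloop
 endfacet
 facet normal -0.119 -0.537 0.835
  outer loop
   vertex 2.0 2.5 3.0
   vertex 3.5 4.5 4.5
   vertex 0.0 4.5 4.0
  endloop
 endfacet
 facet normal 0.229 -0.688 0.688
  outer loop
   vertex 2.0 2.5 3.0
   vertex 5.0 1.0 0.5
   vertex 3.5 4.5 4.5
  endloop
 endfacet
 facet normal -0.729 -0.677 -0.104
  outer loop
   vertex 2.0 2.5 3.0
   vertex 0.0 4.5 4.0
   vertex 1.5 3.5 0.0
  endloop
 endfacet
 facet normal -0.555 -0.813 -0.178
  outer loop
   vertex 2.0 2.5 3.0
   vertex 1.5 3.5 0.0
   vertex 5.0 1.0 0.5
  endloop
 endfacet
 facet normal 0.000 1.000 0.000
  outer loop
   vertex 0.5 4.5 3.0
   vertex 0.0 4.5 4.0
   vertex 3.5 4.5 4.5
  endloop
 endfacet
 facet normal -0.816 0.408 -0.408
  outer loop
   vertex 0.5 4.5 3.0
   vertex 1.5 3.5 0.0
   vertex 0.0 4.5 4.0
  endloop
 endfacet
 facet normal 0.136 0.953 -0.272
  outer loop
   vertex 0.5 4.5 3.0
   vertex 3.5 4.5 4.5
   vertex 1.5 3.5 0.0
  endloop
 endfacet
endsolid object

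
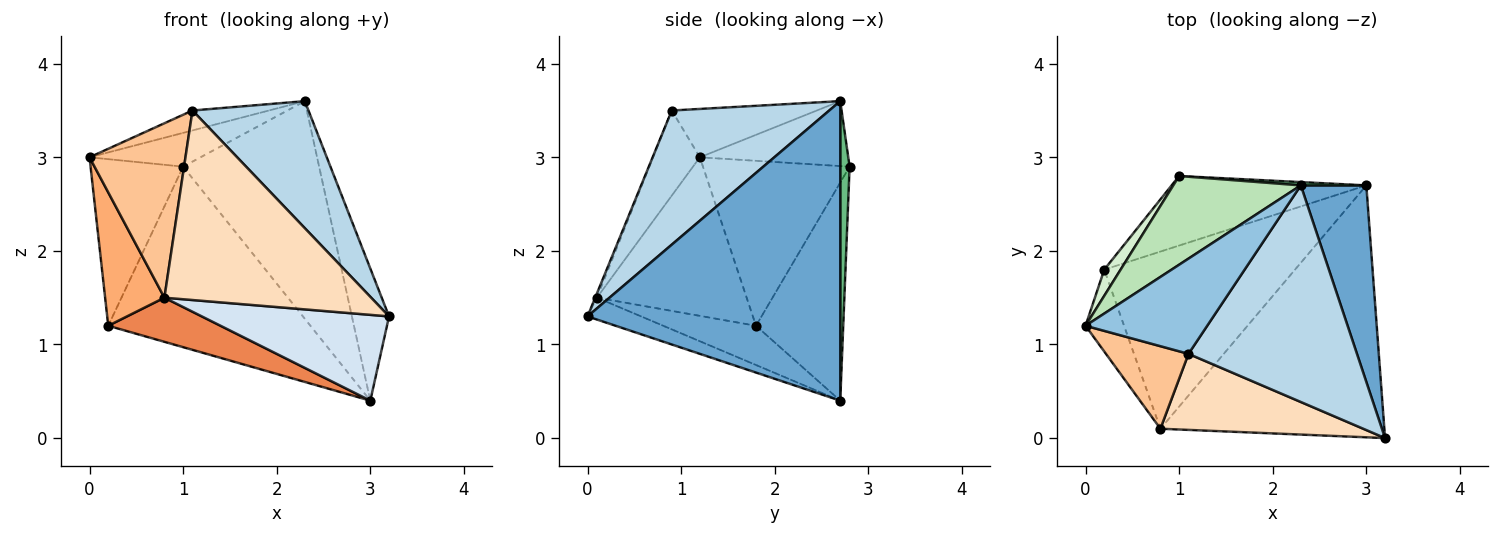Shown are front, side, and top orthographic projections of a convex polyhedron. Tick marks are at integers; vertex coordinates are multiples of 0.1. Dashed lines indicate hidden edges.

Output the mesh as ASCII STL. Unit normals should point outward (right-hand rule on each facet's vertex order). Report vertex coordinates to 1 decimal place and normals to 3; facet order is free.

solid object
 facet normal 0.967 0.142 0.212
  outer loop
   vertex 2.3 2.7 3.6
   vertex 3.2 0.0 1.3
   vertex 3.0 2.7 0.4
  endloop
 endfacet
 facet normal -0.363 0.191 0.912
  outer loop
   vertex 1.1 0.9 3.5
   vertex 2.3 2.7 3.6
   vertex 0.0 1.2 3.0
  endloop
 endfacet
 facet normal 0.566 -0.417 0.711
  outer loop
   vertex 1.1 0.9 3.5
   vertex 3.2 0.0 1.3
   vertex 2.3 2.7 3.6
  endloop
 endfacet
 facet normal -0.092 -0.321 -0.943
  outer loop
   vertex 0.8 0.1 1.5
   vertex 3.0 2.7 0.4
   vertex 3.2 0.0 1.3
  endloop
 endfacet
 facet normal -0.196 -0.237 -0.952
  outer loop
   vertex 0.8 0.1 1.5
   vertex 0.2 1.8 1.2
   vertex 3.0 2.7 0.4
  endloop
 endfacet
 facet normal -0.907 -0.359 -0.220
  outer loop
   vertex 0.8 0.1 1.5
   vertex 0.0 1.2 3.0
   vertex 0.2 1.8 1.2
  endloop
 endfacet
 facet normal -0.403 -0.827 0.391
  outer loop
   vertex 0.8 0.1 1.5
   vertex 1.1 0.9 3.5
   vertex 0.0 1.2 3.0
  endloop
 endfacet
 facet normal -0.008 -0.928 0.372
  outer loop
   vertex 0.8 0.1 1.5
   vertex 3.2 0.0 1.3
   vertex 1.1 0.9 3.5
  endloop
 endfacet
 facet normal 0.069 0.998 0.015
  outer loop
   vertex 1.0 2.8 2.9
   vertex 2.3 2.7 3.6
   vertex 3.0 2.7 0.4
  endloop
 endfacet
 facet normal -0.374 0.866 -0.333
  outer loop
   vertex 1.0 2.8 2.9
   vertex 3.0 2.7 0.4
   vertex 0.2 1.8 1.2
  endloop
 endfacet
 facet normal -0.430 0.321 0.844
  outer loop
   vertex 1.0 2.8 2.9
   vertex 0.0 1.2 3.0
   vertex 2.3 2.7 3.6
  endloop
 endfacet
 facet normal -0.843 0.532 0.084
  outer loop
   vertex 1.0 2.8 2.9
   vertex 0.2 1.8 1.2
   vertex 0.0 1.2 3.0
  endloop
 endfacet
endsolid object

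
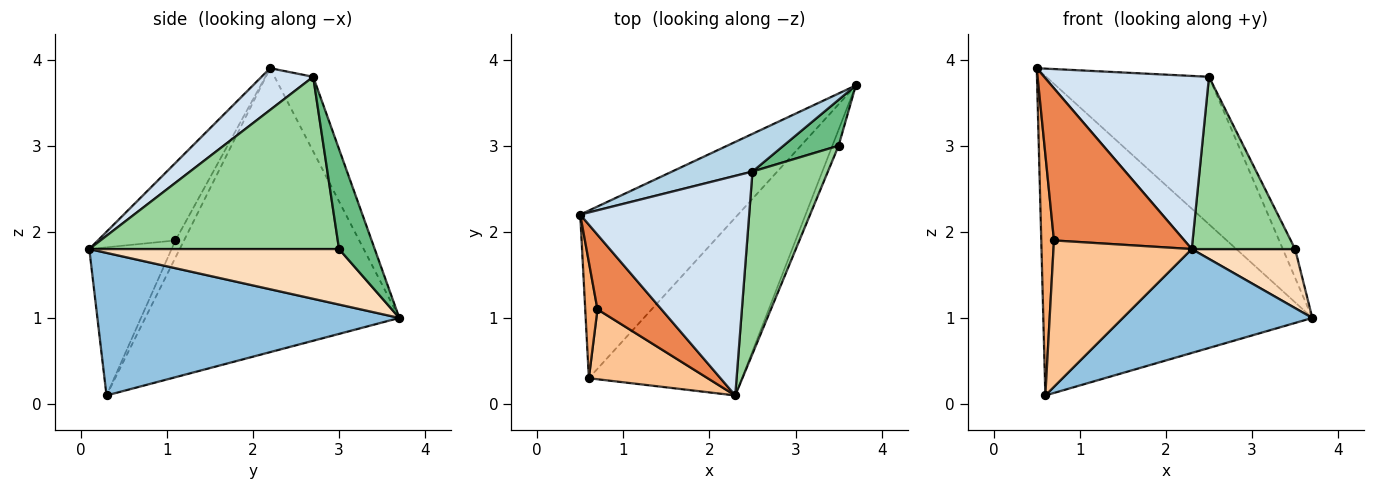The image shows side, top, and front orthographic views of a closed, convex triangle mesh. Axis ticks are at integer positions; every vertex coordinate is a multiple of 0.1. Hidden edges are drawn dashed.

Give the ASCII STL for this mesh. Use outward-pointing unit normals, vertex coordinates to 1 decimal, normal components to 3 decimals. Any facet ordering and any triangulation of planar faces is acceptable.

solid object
 facet normal -0.641 0.679 -0.357
  outer loop
   vertex 0.6 0.3 0.1
   vertex 0.5 2.2 3.9
   vertex 3.7 3.7 1.0
  endloop
 endfacet
 facet normal 0.627 -0.393 -0.673
  outer loop
   vertex 0.6 0.3 0.1
   vertex 3.7 3.7 1.0
   vertex 2.3 0.1 1.8
  endloop
 endfacet
 facet normal -0.224 0.944 0.241
  outer loop
   vertex 2.5 2.7 3.8
   vertex 3.7 3.7 1.0
   vertex 0.5 2.2 3.9
  endloop
 endfacet
 facet normal 0.190 -0.608 0.771
  outer loop
   vertex 2.5 2.7 3.8
   vertex 0.5 2.2 3.9
   vertex 2.3 0.1 1.8
  endloop
 endfacet
 facet normal -0.471 -0.792 0.389
  outer loop
   vertex 0.7 1.1 1.9
   vertex 2.3 0.1 1.8
   vertex 0.5 2.2 3.9
  endloop
 endfacet
 facet normal -0.522 -0.769 0.371
  outer loop
   vertex 0.7 1.1 1.9
   vertex 0.5 2.2 3.9
   vertex 0.6 0.3 0.1
  endloop
 endfacet
 facet normal -0.473 -0.795 0.380
  outer loop
   vertex 0.7 1.1 1.9
   vertex 0.6 0.3 0.1
   vertex 2.3 0.1 1.8
  endloop
 endfacet
 facet normal 0.919 -0.380 -0.103
  outer loop
   vertex 3.5 3.0 1.8
   vertex 2.3 0.1 1.8
   vertex 3.7 3.7 1.0
  endloop
 endfacet
 facet normal 0.838 0.289 0.462
  outer loop
   vertex 3.5 3.0 1.8
   vertex 3.7 3.7 1.0
   vertex 2.5 2.7 3.8
  endloop
 endfacet
 facet normal 0.857 -0.354 0.375
  outer loop
   vertex 3.5 3.0 1.8
   vertex 2.5 2.7 3.8
   vertex 2.3 0.1 1.8
  endloop
 endfacet
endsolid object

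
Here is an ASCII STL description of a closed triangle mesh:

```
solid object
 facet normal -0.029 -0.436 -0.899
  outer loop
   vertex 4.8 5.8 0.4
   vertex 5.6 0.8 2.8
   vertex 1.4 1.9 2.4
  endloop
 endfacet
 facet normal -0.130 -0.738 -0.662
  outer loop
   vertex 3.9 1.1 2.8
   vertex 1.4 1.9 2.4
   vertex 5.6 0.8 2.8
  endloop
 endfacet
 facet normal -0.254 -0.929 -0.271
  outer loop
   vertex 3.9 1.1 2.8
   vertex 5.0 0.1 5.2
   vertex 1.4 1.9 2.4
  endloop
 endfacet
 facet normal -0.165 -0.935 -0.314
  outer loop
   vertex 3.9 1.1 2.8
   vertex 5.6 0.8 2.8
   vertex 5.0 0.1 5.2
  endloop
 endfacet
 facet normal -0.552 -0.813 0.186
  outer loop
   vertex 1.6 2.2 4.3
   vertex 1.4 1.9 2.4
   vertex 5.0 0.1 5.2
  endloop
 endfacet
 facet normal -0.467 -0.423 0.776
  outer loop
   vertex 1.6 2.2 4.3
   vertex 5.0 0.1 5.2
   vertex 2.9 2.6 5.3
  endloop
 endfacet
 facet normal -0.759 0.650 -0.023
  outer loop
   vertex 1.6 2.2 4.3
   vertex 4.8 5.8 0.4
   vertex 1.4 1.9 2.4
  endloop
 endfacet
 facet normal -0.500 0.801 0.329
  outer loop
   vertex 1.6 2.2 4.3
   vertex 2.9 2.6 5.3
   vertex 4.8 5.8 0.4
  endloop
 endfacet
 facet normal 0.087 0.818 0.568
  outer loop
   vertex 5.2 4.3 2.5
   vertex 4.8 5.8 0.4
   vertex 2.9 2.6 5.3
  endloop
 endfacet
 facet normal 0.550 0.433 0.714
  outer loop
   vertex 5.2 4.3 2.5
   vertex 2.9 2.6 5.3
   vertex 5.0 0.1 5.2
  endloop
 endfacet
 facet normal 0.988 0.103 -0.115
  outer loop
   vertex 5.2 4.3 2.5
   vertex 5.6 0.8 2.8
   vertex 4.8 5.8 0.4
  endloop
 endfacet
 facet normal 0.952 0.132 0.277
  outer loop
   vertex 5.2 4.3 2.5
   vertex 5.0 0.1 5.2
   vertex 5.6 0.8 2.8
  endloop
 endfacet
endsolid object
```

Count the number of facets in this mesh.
12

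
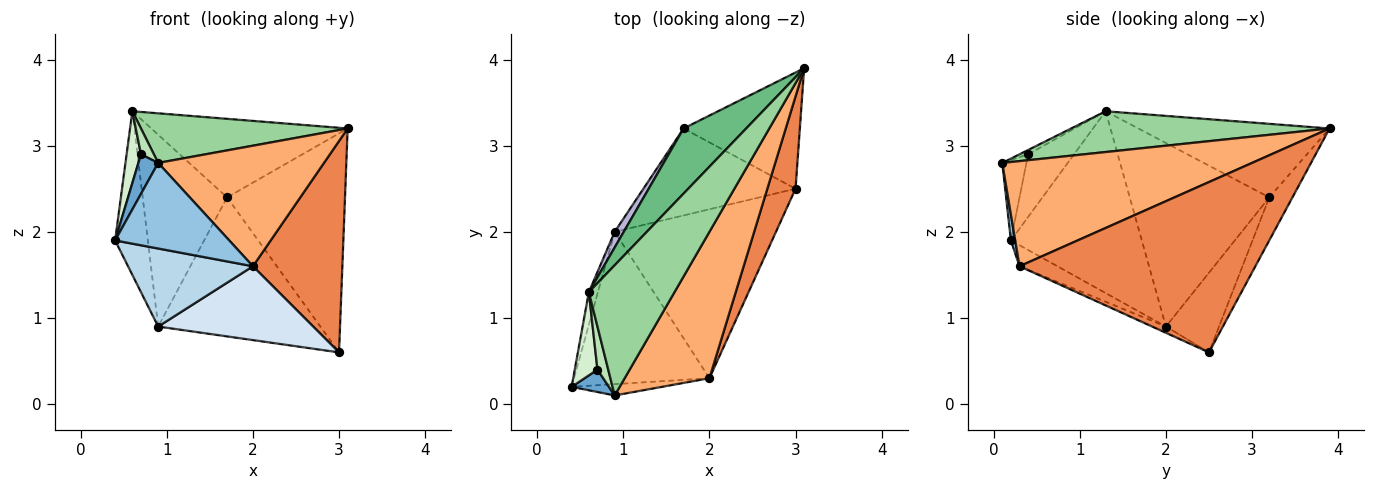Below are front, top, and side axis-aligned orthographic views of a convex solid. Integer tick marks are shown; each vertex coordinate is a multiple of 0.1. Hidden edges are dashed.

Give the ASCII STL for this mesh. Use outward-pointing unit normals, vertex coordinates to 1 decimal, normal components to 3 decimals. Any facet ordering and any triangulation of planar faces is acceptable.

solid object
 facet normal -0.727 -0.597 0.338
  outer loop
   vertex 0.7 0.4 2.9
   vertex 0.4 0.2 1.9
   vertex 0.9 0.1 2.8
  endloop
 endfacet
 facet normal 0.037 -0.991 -0.131
  outer loop
   vertex 2.0 0.3 1.6
   vertex 0.9 0.1 2.8
   vertex 0.4 0.2 1.9
  endloop
 endfacet
 facet normal -0.137 -0.452 -0.882
  outer loop
   vertex 2.0 0.3 1.6
   vertex 0.4 0.2 1.9
   vertex 0.9 2.0 0.9
  endloop
 endfacet
 facet normal -0.036 -0.400 -0.916
  outer loop
   vertex 2.0 0.3 1.6
   vertex 0.9 2.0 0.9
   vertex 3.0 2.5 0.6
  endloop
 endfacet
 facet normal 0.924 -0.350 0.153
  outer loop
   vertex 2.0 0.3 1.6
   vertex 3.0 2.5 0.6
   vertex 3.1 3.9 3.2
  endloop
 endfacet
 facet normal 0.692 -0.459 0.558
  outer loop
   vertex 2.0 0.3 1.6
   vertex 3.1 3.9 3.2
   vertex 0.9 0.1 2.8
  endloop
 endfacet
 facet normal -0.171 0.870 -0.462
  outer loop
   vertex 1.7 3.2 2.4
   vertex 3.1 3.9 3.2
   vertex 3.0 2.5 0.6
  endloop
 endfacet
 facet normal -0.268 0.817 -0.511
  outer loop
   vertex 1.7 3.2 2.4
   vertex 3.0 2.5 0.6
   vertex 0.9 2.0 0.9
  endloop
 endfacet
 facet normal -0.600 0.616 0.511
  outer loop
   vertex 0.6 1.3 3.4
   vertex 3.1 3.9 3.2
   vertex 1.7 3.2 2.4
  endloop
 endfacet
 facet normal 0.407 -0.325 0.854
  outer loop
   vertex 0.6 1.3 3.4
   vertex 0.9 0.1 2.8
   vertex 3.1 3.9 3.2
  endloop
 endfacet
 facet normal -0.324 -0.487 0.811
  outer loop
   vertex 0.6 1.3 3.4
   vertex 0.7 0.4 2.9
   vertex 0.9 0.1 2.8
  endloop
 endfacet
 facet normal -0.902 -0.282 0.327
  outer loop
   vertex 0.6 1.3 3.4
   vertex 0.4 0.2 1.9
   vertex 0.7 0.4 2.9
  endloop
 endfacet
 facet normal -0.969 0.242 -0.048
  outer loop
   vertex 0.6 1.3 3.4
   vertex 0.9 2.0 0.9
   vertex 0.4 0.2 1.9
  endloop
 endfacet
 facet normal -0.855 0.517 0.042
  outer loop
   vertex 0.6 1.3 3.4
   vertex 1.7 3.2 2.4
   vertex 0.9 2.0 0.9
  endloop
 endfacet
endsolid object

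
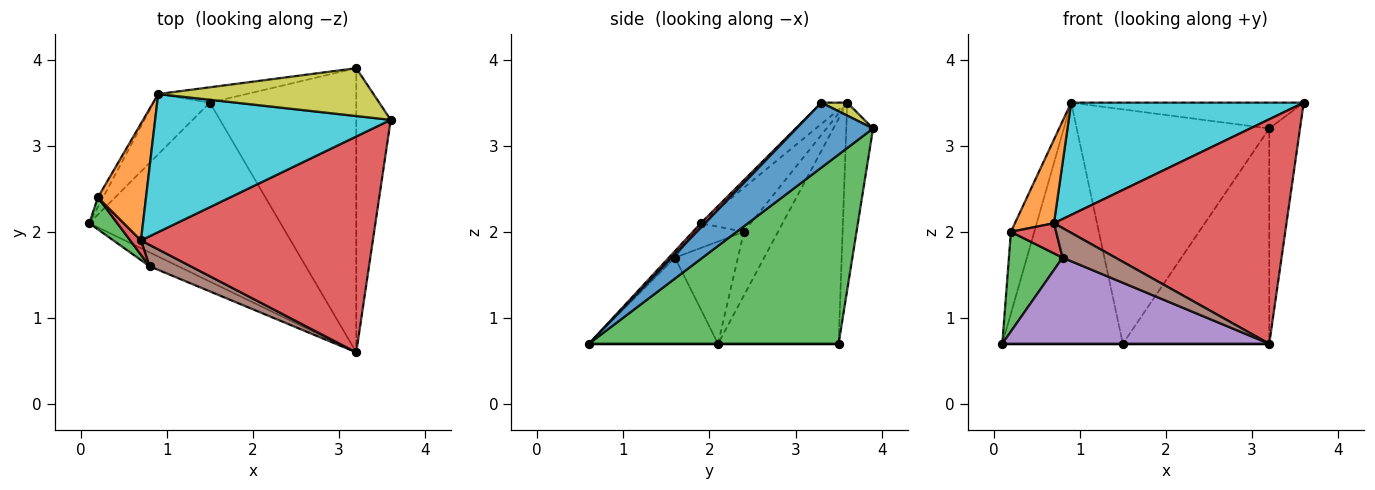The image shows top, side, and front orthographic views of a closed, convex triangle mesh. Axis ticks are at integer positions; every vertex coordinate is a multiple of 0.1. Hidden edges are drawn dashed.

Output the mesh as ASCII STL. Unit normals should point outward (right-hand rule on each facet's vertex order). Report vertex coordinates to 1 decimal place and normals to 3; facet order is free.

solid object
 facet normal 0.833 0.334 -0.441
  outer loop
   vertex 3.2 3.9 3.2
   vertex 3.6 3.3 3.5
   vertex 3.2 0.6 0.7
  endloop
 endfacet
 facet normal 0.000 0.000 -1.000
  outer loop
   vertex 1.5 3.5 0.7
   vertex 3.2 0.6 0.7
   vertex 0.1 2.1 0.7
  endloop
 endfacet
 facet normal 0.718 0.421 -0.555
  outer loop
   vertex 1.5 3.5 0.7
   vertex 3.2 3.9 3.2
   vertex 3.2 0.6 0.7
  endloop
 endfacet
 facet normal 0.013 -0.721 0.693
  outer loop
   vertex 0.7 1.9 2.1
   vertex 3.2 0.6 0.7
   vertex 3.6 3.3 3.5
  endloop
 endfacet
 facet normal -0.431 -0.891 -0.144
  outer loop
   vertex 0.8 1.6 1.7
   vertex 0.1 2.1 0.7
   vertex 3.2 0.6 0.7
  endloop
 endfacet
 facet normal -0.094 -0.808 0.582
  outer loop
   vertex 0.8 1.6 1.7
   vertex 3.2 0.6 0.7
   vertex 0.7 1.9 2.1
  endloop
 endfacet
 facet normal -0.696 0.696 -0.174
  outer loop
   vertex 0.9 3.6 3.5
   vertex 1.5 3.5 0.7
   vertex 0.1 2.1 0.7
  endloop
 endfacet
 facet normal -0.137 0.988 -0.065
  outer loop
   vertex 0.9 3.6 3.5
   vertex 3.2 3.9 3.2
   vertex 1.5 3.5 0.7
  endloop
 endfacet
 facet normal 0.053 0.474 0.879
  outer loop
   vertex 0.9 3.6 3.5
   vertex 3.6 3.3 3.5
   vertex 3.2 3.9 3.2
  endloop
 endfacet
 facet normal -0.070 -0.629 0.774
  outer loop
   vertex 0.9 3.6 3.5
   vertex 0.7 1.9 2.1
   vertex 3.6 3.3 3.5
  endloop
 endfacet
 facet normal -0.823 0.564 -0.067
  outer loop
   vertex 0.2 2.4 2.0
   vertex 0.9 3.6 3.5
   vertex 0.1 2.1 0.7
  endloop
 endfacet
 facet normal -0.597 -0.467 0.652
  outer loop
   vertex 0.2 2.4 2.0
   vertex 0.7 1.9 2.1
   vertex 0.9 3.6 3.5
  endloop
 endfacet
 facet normal -0.745 -0.635 0.204
  outer loop
   vertex 0.2 2.4 2.0
   vertex 0.1 2.1 0.7
   vertex 0.8 1.6 1.7
  endloop
 endfacet
 facet normal -0.703 -0.642 0.306
  outer loop
   vertex 0.2 2.4 2.0
   vertex 0.8 1.6 1.7
   vertex 0.7 1.9 2.1
  endloop
 endfacet
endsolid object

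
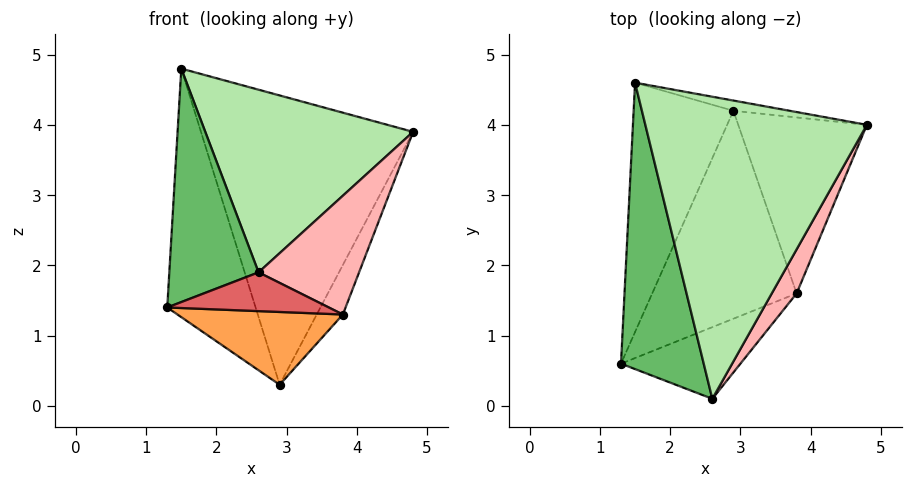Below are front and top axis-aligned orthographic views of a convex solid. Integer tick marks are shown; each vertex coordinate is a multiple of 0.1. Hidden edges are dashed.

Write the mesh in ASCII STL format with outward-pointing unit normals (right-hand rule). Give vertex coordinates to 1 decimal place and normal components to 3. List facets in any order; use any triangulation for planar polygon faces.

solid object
 facet normal -0.901 0.306 -0.308
  outer loop
   vertex 2.9 4.2 0.3
   vertex 1.3 0.6 1.4
   vertex 1.5 4.6 4.8
  endloop
 endfacet
 facet normal 0.170 0.985 -0.035
  outer loop
   vertex 2.9 4.2 0.3
   vertex 1.5 4.6 4.8
   vertex 4.8 4.0 3.9
  endloop
 endfacet
 facet normal 0.094 -0.329 -0.940
  outer loop
   vertex 3.8 1.6 1.3
   vertex 1.3 0.6 1.4
   vertex 2.9 4.2 0.3
  endloop
 endfacet
 facet normal 0.880 0.129 -0.457
  outer loop
   vertex 3.8 1.6 1.3
   vertex 2.9 4.2 0.3
   vertex 4.8 4.0 3.9
  endloop
 endfacet
 facet normal -0.476 -0.556 0.682
  outer loop
   vertex 2.6 0.1 1.9
   vertex 1.5 4.6 4.8
   vertex 1.3 0.6 1.4
  endloop
 endfacet
 facet normal 0.138 -0.512 0.848
  outer loop
   vertex 2.6 0.1 1.9
   vertex 4.8 4.0 3.9
   vertex 1.5 4.6 4.8
  endloop
 endfacet
 facet normal 0.153 -0.470 -0.869
  outer loop
   vertex 2.6 0.1 1.9
   vertex 1.3 0.6 1.4
   vertex 3.8 1.6 1.3
  endloop
 endfacet
 facet normal 0.803 -0.559 0.207
  outer loop
   vertex 2.6 0.1 1.9
   vertex 3.8 1.6 1.3
   vertex 4.8 4.0 3.9
  endloop
 endfacet
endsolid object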